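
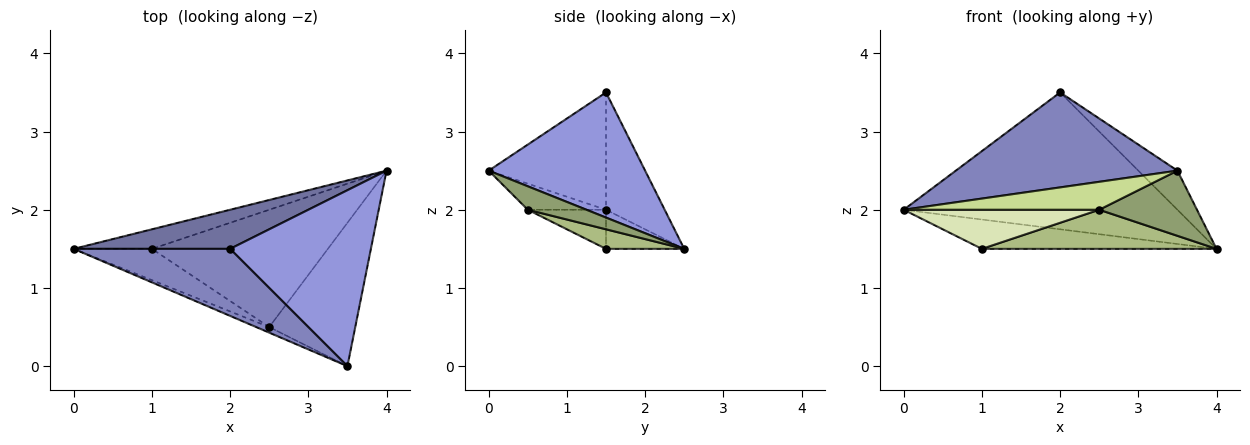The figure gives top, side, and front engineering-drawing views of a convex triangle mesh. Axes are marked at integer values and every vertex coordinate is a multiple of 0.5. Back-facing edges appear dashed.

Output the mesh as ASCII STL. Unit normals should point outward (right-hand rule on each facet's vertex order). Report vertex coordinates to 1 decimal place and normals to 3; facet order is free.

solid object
 facet normal -0.202 0.942 0.269
  outer loop
   vertex 2.0 1.5 3.5
   vertex 4.0 2.5 1.5
   vertex 0.0 1.5 2.0
  endloop
 endfacet
 facet normal -0.397 -0.750 0.529
  outer loop
   vertex 2.0 1.5 3.5
   vertex 0.0 1.5 2.0
   vertex 3.5 0.0 2.5
  endloop
 endfacet
 facet normal 0.655 0.164 0.737
  outer loop
   vertex 2.0 1.5 3.5
   vertex 3.5 0.0 2.5
   vertex 4.0 2.5 1.5
  endloop
 endfacet
 facet normal -0.267 0.802 -0.535
  outer loop
   vertex 1.0 1.5 1.5
   vertex 0.0 1.5 2.0
   vertex 4.0 2.5 1.5
  endloop
 endfacet
 facet normal 0.241 -0.402 -0.884
  outer loop
   vertex 2.5 0.5 2.0
   vertex 4.0 2.5 1.5
   vertex 3.5 0.0 2.5
  endloop
 endfacet
 facet normal 0.105 -0.314 -0.943
  outer loop
   vertex 2.5 0.5 2.0
   vertex 1.0 1.5 1.5
   vertex 4.0 2.5 1.5
  endloop
 endfacet
 facet normal -0.365 -0.913 -0.183
  outer loop
   vertex 2.5 0.5 2.0
   vertex 3.5 0.0 2.5
   vertex 0.0 1.5 2.0
  endloop
 endfacet
 facet normal -0.298 -0.745 -0.596
  outer loop
   vertex 2.5 0.5 2.0
   vertex 0.0 1.5 2.0
   vertex 1.0 1.5 1.5
  endloop
 endfacet
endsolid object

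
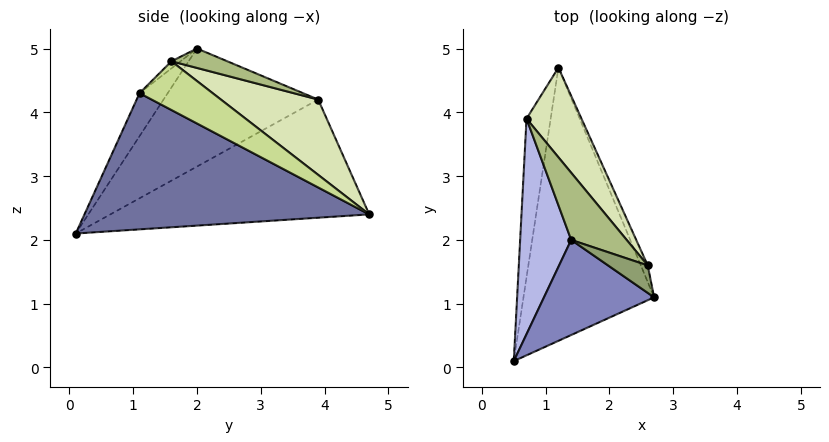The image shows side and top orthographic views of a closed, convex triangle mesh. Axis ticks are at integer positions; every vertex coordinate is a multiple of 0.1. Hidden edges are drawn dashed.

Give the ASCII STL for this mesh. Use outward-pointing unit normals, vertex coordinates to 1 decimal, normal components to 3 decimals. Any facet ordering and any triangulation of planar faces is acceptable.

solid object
 facet normal 0.720 -0.065 -0.691
  outer loop
   vertex 1.2 4.7 2.4
   vertex 2.7 1.1 4.3
   vertex 0.5 0.1 2.1
  endloop
 endfacet
 facet normal -0.227 -0.781 0.582
  outer loop
   vertex 1.4 2.0 5.0
   vertex 0.5 0.1 2.1
   vertex 2.7 1.1 4.3
  endloop
 endfacet
 facet normal -0.967 0.160 -0.198
  outer loop
   vertex 0.7 3.9 4.2
   vertex 1.2 4.7 2.4
   vertex 0.5 0.1 2.1
  endloop
 endfacet
 facet normal -0.905 -0.169 0.391
  outer loop
   vertex 0.7 3.9 4.2
   vertex 0.5 0.1 2.1
   vertex 1.4 2.0 5.0
  endloop
 endfacet
 facet normal -0.123 -0.714 0.689
  outer loop
   vertex 2.6 1.6 4.8
   vertex 1.4 2.0 5.0
   vertex 2.7 1.1 4.3
  endloop
 endfacet
 facet normal 0.293 0.461 0.838
  outer loop
   vertex 2.6 1.6 4.8
   vertex 0.7 3.9 4.2
   vertex 1.4 2.0 5.0
  endloop
 endfacet
 facet normal 0.938 0.321 -0.133
  outer loop
   vertex 2.6 1.6 4.8
   vertex 2.7 1.1 4.3
   vertex 1.2 4.7 2.4
  endloop
 endfacet
 facet normal 0.624 0.635 0.455
  outer loop
   vertex 2.6 1.6 4.8
   vertex 1.2 4.7 2.4
   vertex 0.7 3.9 4.2
  endloop
 endfacet
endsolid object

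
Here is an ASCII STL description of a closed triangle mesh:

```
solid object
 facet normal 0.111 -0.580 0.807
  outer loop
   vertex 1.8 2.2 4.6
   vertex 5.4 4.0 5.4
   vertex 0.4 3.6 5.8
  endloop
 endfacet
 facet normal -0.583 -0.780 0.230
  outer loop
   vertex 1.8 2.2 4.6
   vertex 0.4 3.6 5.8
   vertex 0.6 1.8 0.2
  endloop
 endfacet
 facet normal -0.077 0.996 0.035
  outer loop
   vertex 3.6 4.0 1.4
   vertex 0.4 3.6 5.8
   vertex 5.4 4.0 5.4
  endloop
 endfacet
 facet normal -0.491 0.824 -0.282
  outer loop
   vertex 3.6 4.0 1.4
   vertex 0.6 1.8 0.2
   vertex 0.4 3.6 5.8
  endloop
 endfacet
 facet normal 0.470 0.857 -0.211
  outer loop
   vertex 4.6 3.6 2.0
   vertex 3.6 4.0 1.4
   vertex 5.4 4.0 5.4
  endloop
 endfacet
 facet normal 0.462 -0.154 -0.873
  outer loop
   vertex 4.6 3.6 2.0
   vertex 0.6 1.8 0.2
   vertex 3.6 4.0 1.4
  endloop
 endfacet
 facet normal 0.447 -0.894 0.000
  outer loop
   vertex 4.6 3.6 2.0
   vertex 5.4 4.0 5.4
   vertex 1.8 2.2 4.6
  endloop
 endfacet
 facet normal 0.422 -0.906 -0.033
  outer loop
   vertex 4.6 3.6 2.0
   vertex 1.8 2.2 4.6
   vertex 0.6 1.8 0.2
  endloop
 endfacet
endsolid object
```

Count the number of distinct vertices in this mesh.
6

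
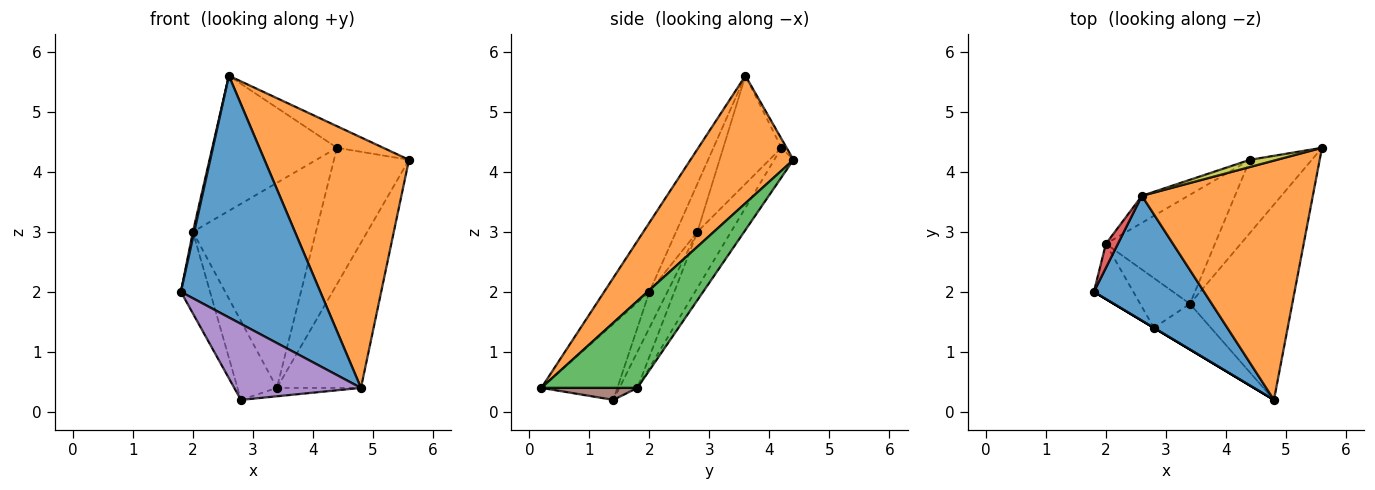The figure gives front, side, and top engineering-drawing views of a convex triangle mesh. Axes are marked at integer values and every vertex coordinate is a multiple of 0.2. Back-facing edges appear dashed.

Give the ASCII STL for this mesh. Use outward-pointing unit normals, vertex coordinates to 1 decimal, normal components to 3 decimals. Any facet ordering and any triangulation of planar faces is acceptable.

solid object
 facet normal -0.277 -0.854 0.441
  outer loop
   vertex 2.6 3.6 5.6
   vertex 1.8 2.0 2.0
   vertex 4.8 0.2 0.4
  endloop
 endfacet
 facet normal 0.458 -0.643 0.614
  outer loop
   vertex 2.6 3.6 5.6
   vertex 4.8 0.2 0.4
   vertex 5.6 4.4 4.2
  endloop
 endfacet
 facet normal 0.563 0.493 -0.663
  outer loop
   vertex 3.4 1.8 0.4
   vertex 5.6 4.4 4.2
   vertex 4.8 0.2 0.4
  endloop
 endfacet
 facet normal -0.968 -0.061 0.242
  outer loop
   vertex 2.0 2.8 3.0
   vertex 1.8 2.0 2.0
   vertex 2.6 3.6 5.6
  endloop
 endfacet
 facet normal -0.514 -0.857 0.000
  outer loop
   vertex 2.8 1.4 0.2
   vertex 4.8 0.2 0.4
   vertex 1.8 2.0 2.0
  endloop
 endfacet
 facet normal 0.203 0.177 -0.963
  outer loop
   vertex 2.8 1.4 0.2
   vertex 3.4 1.8 0.4
   vertex 4.8 0.2 0.4
  endloop
 endfacet
 facet normal -0.455 0.737 -0.499
  outer loop
   vertex 2.8 1.4 0.2
   vertex 1.8 2.0 2.0
   vertex 2.0 2.8 3.0
  endloop
 endfacet
 facet normal -0.360 0.789 -0.497
  outer loop
   vertex 2.8 1.4 0.2
   vertex 2.0 2.8 3.0
   vertex 3.4 1.8 0.4
  endloop
 endfacet
 facet normal -0.105 0.943 0.314
  outer loop
   vertex 4.4 4.2 4.4
   vertex 2.6 3.6 5.6
   vertex 5.6 4.4 4.2
  endloop
 endfacet
 facet normal -0.416 0.892 -0.178
  outer loop
   vertex 4.4 4.2 4.4
   vertex 2.0 2.8 3.0
   vertex 2.6 3.6 5.6
  endloop
 endfacet
 facet normal -0.220 0.860 -0.461
  outer loop
   vertex 4.4 4.2 4.4
   vertex 5.6 4.4 4.2
   vertex 3.4 1.8 0.4
  endloop
 endfacet
 facet normal -0.234 0.858 -0.456
  outer loop
   vertex 4.4 4.2 4.4
   vertex 3.4 1.8 0.4
   vertex 2.0 2.8 3.0
  endloop
 endfacet
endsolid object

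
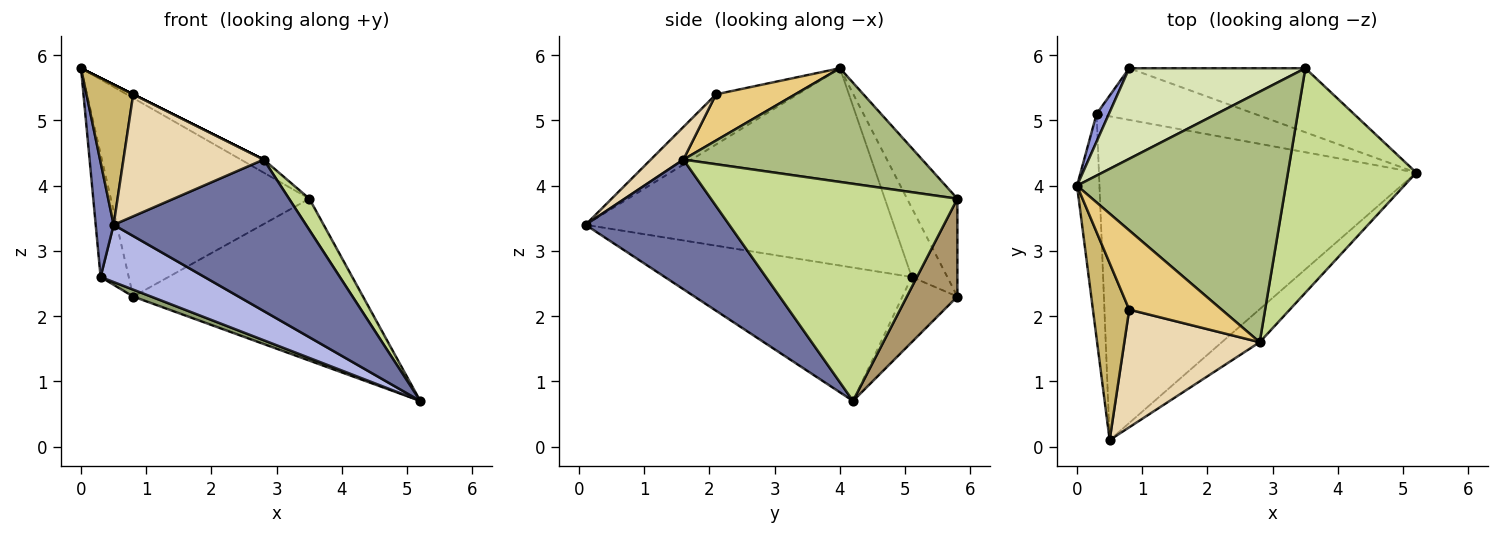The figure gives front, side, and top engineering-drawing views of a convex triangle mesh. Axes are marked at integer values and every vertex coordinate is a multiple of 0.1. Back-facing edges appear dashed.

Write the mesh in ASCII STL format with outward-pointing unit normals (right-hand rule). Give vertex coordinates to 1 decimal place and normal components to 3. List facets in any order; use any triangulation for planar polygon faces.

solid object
 facet normal 0.590 -0.789 -0.172
  outer loop
   vertex 2.8 1.6 4.4
   vertex 0.5 0.1 3.4
   vertex 5.2 4.2 0.7
  endloop
 endfacet
 facet normal -0.992 -0.058 -0.113
  outer loop
   vertex 0.3 5.1 2.6
   vertex 0.5 0.1 3.4
   vertex 0.0 4.0 5.8
  endloop
 endfacet
 facet normal -0.777 0.614 0.138
  outer loop
   vertex 0.3 5.1 2.6
   vertex 0.0 4.0 5.8
   vertex 0.8 5.8 2.3
  endloop
 endfacet
 facet normal -0.382 -0.161 -0.910
  outer loop
   vertex 0.3 5.1 2.6
   vertex 5.2 4.2 0.7
   vertex 0.5 0.1 3.4
  endloop
 endfacet
 facet normal -0.378 -0.123 -0.917
  outer loop
   vertex 0.3 5.1 2.6
   vertex 0.8 5.8 2.3
   vertex 5.2 4.2 0.7
  endloop
 endfacet
 facet normal 0.478 0.046 0.877
  outer loop
   vertex 3.5 5.8 3.8
   vertex 0.0 4.0 5.8
   vertex 2.8 1.6 4.4
  endloop
 endfacet
 facet normal 0.859 -0.071 0.507
  outer loop
   vertex 3.5 5.8 3.8
   vertex 2.8 1.6 4.4
   vertex 5.2 4.2 0.7
  endloop
 endfacet
 facet normal -0.225 0.886 0.405
  outer loop
   vertex 3.5 5.8 3.8
   vertex 0.8 5.8 2.3
   vertex 0.0 4.0 5.8
  endloop
 endfacet
 facet normal 0.200 0.911 -0.360
  outer loop
   vertex 3.5 5.8 3.8
   vertex 5.2 4.2 0.7
   vertex 0.8 5.8 2.3
  endloop
 endfacet
 facet normal -0.735 -0.421 0.532
  outer loop
   vertex 0.8 2.1 5.4
   vertex 0.0 4.0 5.8
   vertex 0.5 0.1 3.4
  endloop
 endfacet
 facet normal 0.447 0.000 0.894
  outer loop
   vertex 0.8 2.1 5.4
   vertex 2.8 1.6 4.4
   vertex 0.0 4.0 5.8
  endloop
 endfacet
 facet normal 0.165 -0.710 0.685
  outer loop
   vertex 0.8 2.1 5.4
   vertex 0.5 0.1 3.4
   vertex 2.8 1.6 4.4
  endloop
 endfacet
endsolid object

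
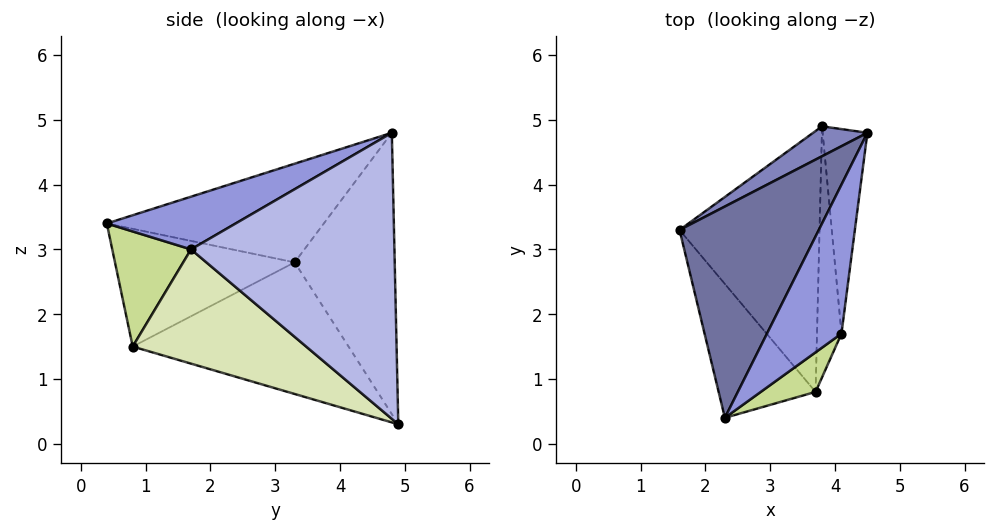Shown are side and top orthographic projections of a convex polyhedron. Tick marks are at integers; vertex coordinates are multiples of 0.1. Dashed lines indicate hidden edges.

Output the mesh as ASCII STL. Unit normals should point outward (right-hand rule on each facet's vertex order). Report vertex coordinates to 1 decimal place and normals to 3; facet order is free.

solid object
 facet normal -0.578 0.029 0.816
  outer loop
   vertex 2.3 0.4 3.4
   vertex 4.5 4.8 4.8
   vertex 1.6 3.3 2.8
  endloop
 endfacet
 facet normal -0.510 0.855 0.098
  outer loop
   vertex 3.8 4.9 0.3
   vertex 1.6 3.3 2.8
   vertex 4.5 4.8 4.8
  endloop
 endfacet
 facet normal 0.506 -0.481 0.716
  outer loop
   vertex 4.1 1.7 3.0
   vertex 4.5 4.8 4.8
   vertex 2.3 0.4 3.4
  endloop
 endfacet
 facet normal 0.987 -0.038 -0.154
  outer loop
   vertex 4.1 1.7 3.0
   vertex 3.8 4.9 0.3
   vertex 4.5 4.8 4.8
  endloop
 endfacet
 facet normal -0.736 -0.303 -0.606
  outer loop
   vertex 3.7 0.8 1.5
   vertex 2.3 0.4 3.4
   vertex 1.6 3.3 2.8
  endloop
 endfacet
 facet normal -0.672 -0.193 -0.715
  outer loop
   vertex 3.7 0.8 1.5
   vertex 1.6 3.3 2.8
   vertex 3.8 4.9 0.3
  endloop
 endfacet
 facet normal 0.602 -0.745 0.287
  outer loop
   vertex 3.7 0.8 1.5
   vertex 4.1 1.7 3.0
   vertex 2.3 0.4 3.4
  endloop
 endfacet
 facet normal 0.974 -0.085 -0.209
  outer loop
   vertex 3.7 0.8 1.5
   vertex 3.8 4.9 0.3
   vertex 4.1 1.7 3.0
  endloop
 endfacet
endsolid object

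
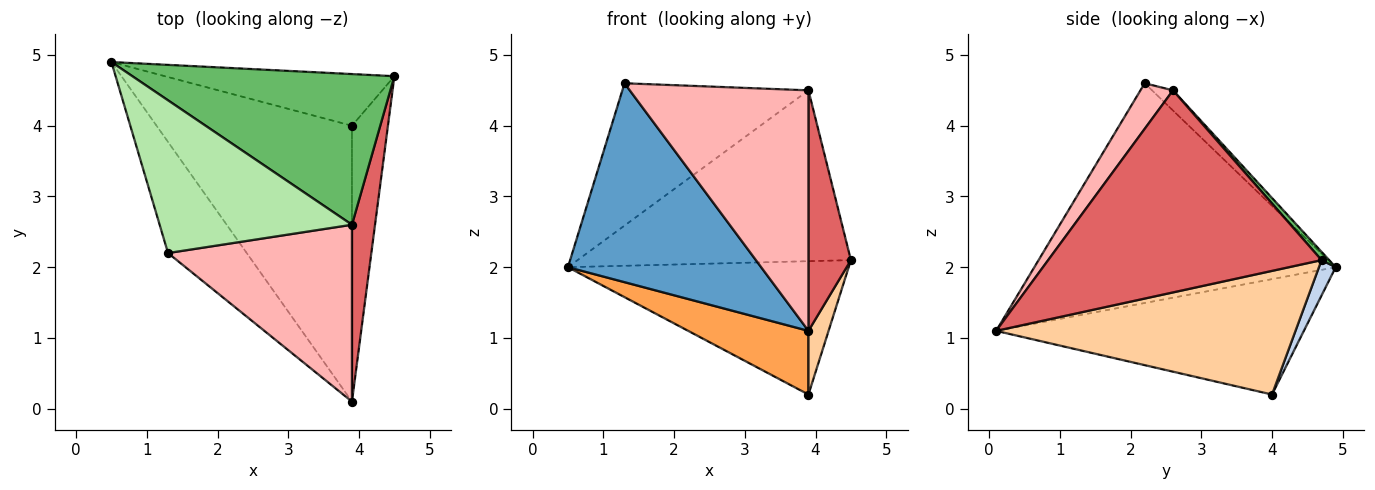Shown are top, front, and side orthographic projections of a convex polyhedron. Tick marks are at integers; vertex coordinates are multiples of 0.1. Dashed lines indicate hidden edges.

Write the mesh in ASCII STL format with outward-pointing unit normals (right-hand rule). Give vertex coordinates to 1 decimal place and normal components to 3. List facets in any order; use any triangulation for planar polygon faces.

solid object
 facet normal -0.806 -0.517 -0.289
  outer loop
   vertex 1.3 2.2 4.6
   vertex 0.5 4.9 2.0
   vertex 3.9 0.1 1.1
  endloop
 endfacet
 facet normal 0.056 0.931 -0.361
  outer loop
   vertex 3.9 4.0 0.2
   vertex 0.5 4.9 2.0
   vertex 4.5 4.7 2.1
  endloop
 endfacet
 facet normal -0.499 -0.195 -0.845
  outer loop
   vertex 3.9 4.0 0.2
   vertex 3.9 0.1 1.1
   vertex 0.5 4.9 2.0
  endloop
 endfacet
 facet normal 0.958 -0.064 -0.279
  outer loop
   vertex 3.9 4.0 0.2
   vertex 4.5 4.7 2.1
   vertex 3.9 0.1 1.1
  endloop
 endfacet
 facet normal 0.021 0.750 0.661
  outer loop
   vertex 3.9 2.6 4.5
   vertex 4.5 4.7 2.1
   vertex 0.5 4.9 2.0
  endloop
 endfacet
 facet normal -0.077 0.680 0.729
  outer loop
   vertex 3.9 2.6 4.5
   vertex 0.5 4.9 2.0
   vertex 1.3 2.2 4.6
  endloop
 endfacet
 facet normal 0.982 -0.152 0.112
  outer loop
   vertex 3.9 2.6 4.5
   vertex 3.9 0.1 1.1
   vertex 4.5 4.7 2.1
  endloop
 endfacet
 facet normal 0.145 -0.797 0.586
  outer loop
   vertex 3.9 2.6 4.5
   vertex 1.3 2.2 4.6
   vertex 3.9 0.1 1.1
  endloop
 endfacet
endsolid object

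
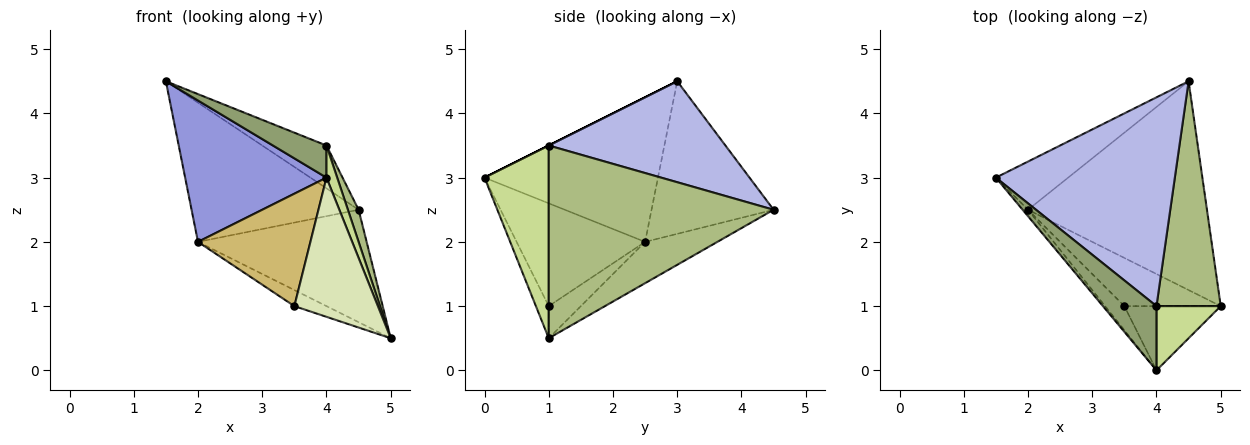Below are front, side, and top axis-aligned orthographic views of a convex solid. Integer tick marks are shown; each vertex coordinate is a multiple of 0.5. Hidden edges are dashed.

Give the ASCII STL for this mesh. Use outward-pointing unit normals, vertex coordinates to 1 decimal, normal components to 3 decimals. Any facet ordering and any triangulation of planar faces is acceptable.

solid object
 facet normal -0.568 0.778 -0.269
  outer loop
   vertex 2.0 2.5 2.0
   vertex 1.5 3.0 4.5
   vertex 4.5 4.5 2.5
  endloop
 endfacet
 facet normal -0.199 0.465 -0.863
  outer loop
   vertex 2.0 2.5 2.0
   vertex 4.5 4.5 2.5
   vertex 5.0 1.0 0.5
  endloop
 endfacet
 facet normal -0.775 -0.631 -0.029
  outer loop
   vertex 2.0 2.5 2.0
   vertex 4.0 0.0 3.0
   vertex 1.5 3.0 4.5
  endloop
 endfacet
 facet normal 0.484 0.176 0.857
  outer loop
   vertex 4.0 1.0 3.5
   vertex 4.5 4.5 2.5
   vertex 1.5 3.0 4.5
  endloop
 endfacet
 facet normal 0.000 -0.447 0.894
  outer loop
   vertex 4.0 1.0 3.5
   vertex 1.5 3.0 4.5
   vertex 4.0 0.0 3.0
  endloop
 endfacet
 facet normal 0.948 -0.045 0.316
  outer loop
   vertex 4.0 1.0 3.5
   vertex 5.0 1.0 0.5
   vertex 4.5 4.5 2.5
  endloop
 endfacet
 facet normal 0.937 -0.156 0.312
  outer loop
   vertex 4.0 1.0 3.5
   vertex 4.0 0.0 3.0
   vertex 5.0 1.0 0.5
  endloop
 endfacet
 facet normal -0.138 -0.899 -0.415
  outer loop
   vertex 3.5 1.0 1.0
   vertex 5.0 1.0 0.5
   vertex 4.0 0.0 3.0
  endloop
 endfacet
 facet normal -0.302 0.302 -0.905
  outer loop
   vertex 3.5 1.0 1.0
   vertex 2.0 2.5 2.0
   vertex 5.0 1.0 0.5
  endloop
 endfacet
 facet normal -0.745 -0.652 -0.140
  outer loop
   vertex 3.5 1.0 1.0
   vertex 4.0 0.0 3.0
   vertex 2.0 2.5 2.0
  endloop
 endfacet
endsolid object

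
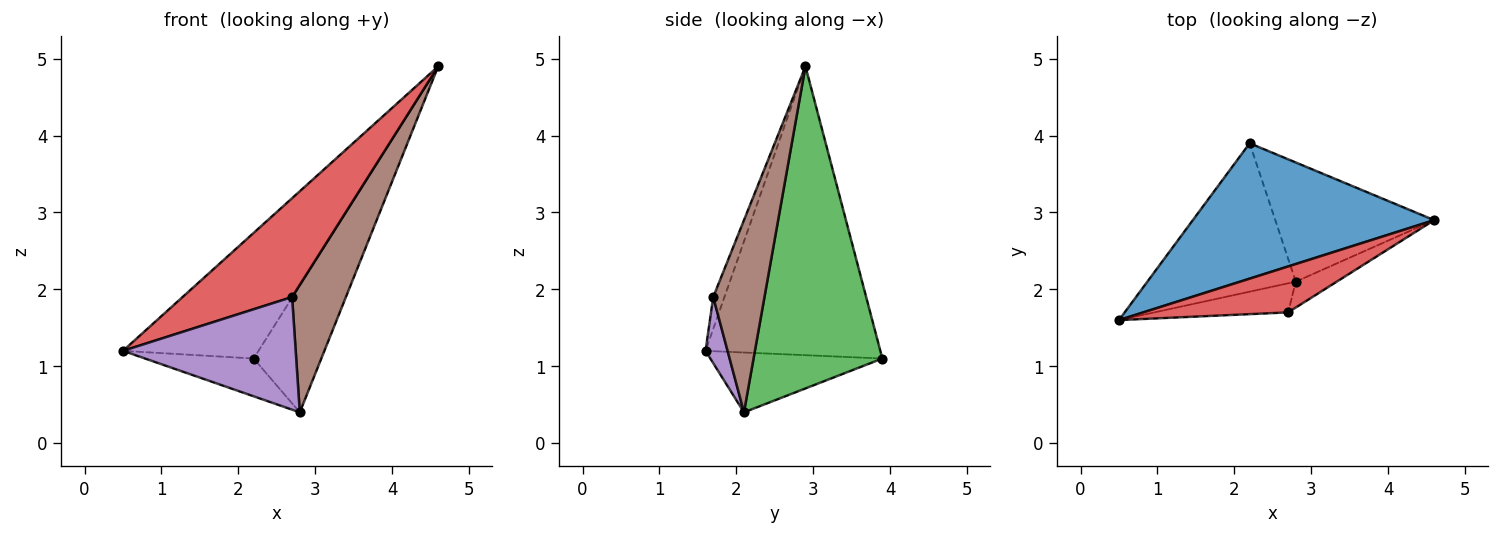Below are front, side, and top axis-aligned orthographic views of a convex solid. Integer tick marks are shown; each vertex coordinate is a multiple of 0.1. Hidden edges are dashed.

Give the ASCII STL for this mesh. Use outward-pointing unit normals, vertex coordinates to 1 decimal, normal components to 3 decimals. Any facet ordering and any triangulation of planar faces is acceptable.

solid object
 facet normal -0.659 0.511 0.551
  outer loop
   vertex 2.2 3.9 1.1
   vertex 0.5 1.6 1.2
   vertex 4.6 2.9 4.9
  endloop
 endfacet
 facet normal -0.364 0.230 -0.903
  outer loop
   vertex 2.8 2.1 0.4
   vertex 0.5 1.6 1.2
   vertex 2.2 3.9 1.1
  endloop
 endfacet
 facet normal 0.811 0.426 -0.400
  outer loop
   vertex 2.8 2.1 0.4
   vertex 2.2 3.9 1.1
   vertex 4.6 2.9 4.9
  endloop
 endfacet
 facet normal -0.093 -0.903 0.420
  outer loop
   vertex 2.7 1.7 1.9
   vertex 4.6 2.9 4.9
   vertex 0.5 1.6 1.2
  endloop
 endfacet
 facet normal 0.123 -0.961 -0.248
  outer loop
   vertex 2.7 1.7 1.9
   vertex 0.5 1.6 1.2
   vertex 2.8 2.1 0.4
  endloop
 endfacet
 facet normal 0.682 -0.716 -0.146
  outer loop
   vertex 2.7 1.7 1.9
   vertex 2.8 2.1 0.4
   vertex 4.6 2.9 4.9
  endloop
 endfacet
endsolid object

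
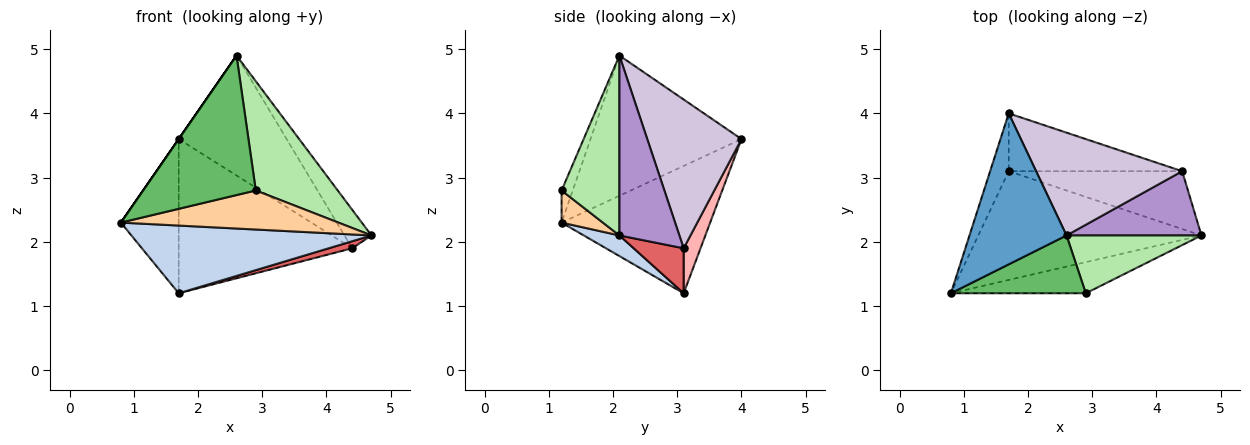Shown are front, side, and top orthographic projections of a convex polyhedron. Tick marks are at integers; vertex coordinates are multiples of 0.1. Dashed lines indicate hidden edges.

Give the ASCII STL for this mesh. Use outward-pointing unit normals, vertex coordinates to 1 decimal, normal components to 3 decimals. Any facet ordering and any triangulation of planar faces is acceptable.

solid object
 facet normal -0.822 0.000 0.569
  outer loop
   vertex 2.6 2.1 4.9
   vertex 1.7 4.0 3.6
   vertex 0.8 1.2 2.3
  endloop
 endfacet
 facet normal 0.078 -0.527 -0.846
  outer loop
   vertex 1.7 3.1 1.2
   vertex 4.7 2.1 2.1
   vertex 0.8 1.2 2.3
  endloop
 endfacet
 facet normal -0.923 0.359 -0.135
  outer loop
   vertex 1.7 3.1 1.2
   vertex 0.8 1.2 2.3
   vertex 1.7 4.0 3.6
  endloop
 endfacet
 facet normal 0.147 -0.773 -0.617
  outer loop
   vertex 2.9 1.2 2.8
   vertex 0.8 1.2 2.3
   vertex 4.7 2.1 2.1
  endloop
 endfacet
 facet normal -0.091 -0.920 0.381
  outer loop
   vertex 2.9 1.2 2.8
   vertex 2.6 2.1 4.9
   vertex 0.8 1.2 2.3
  endloop
 endfacet
 facet normal 0.529 -0.750 0.397
  outer loop
   vertex 2.9 1.2 2.8
   vertex 4.7 2.1 2.1
   vertex 2.6 2.1 4.9
  endloop
 endfacet
 facet normal 0.249 -0.117 -0.961
  outer loop
   vertex 4.4 3.1 1.9
   vertex 4.7 2.1 2.1
   vertex 1.7 3.1 1.2
  endloop
 endfacet
 facet normal 0.091 0.932 -0.350
  outer loop
   vertex 4.4 3.1 1.9
   vertex 1.7 3.1 1.2
   vertex 1.7 4.0 3.6
  endloop
 endfacet
 facet normal 0.753 0.339 0.565
  outer loop
   vertex 4.4 3.1 1.9
   vertex 2.6 2.1 4.9
   vertex 4.7 2.1 2.1
  endloop
 endfacet
 facet normal 0.552 0.633 0.542
  outer loop
   vertex 4.4 3.1 1.9
   vertex 1.7 4.0 3.6
   vertex 2.6 2.1 4.9
  endloop
 endfacet
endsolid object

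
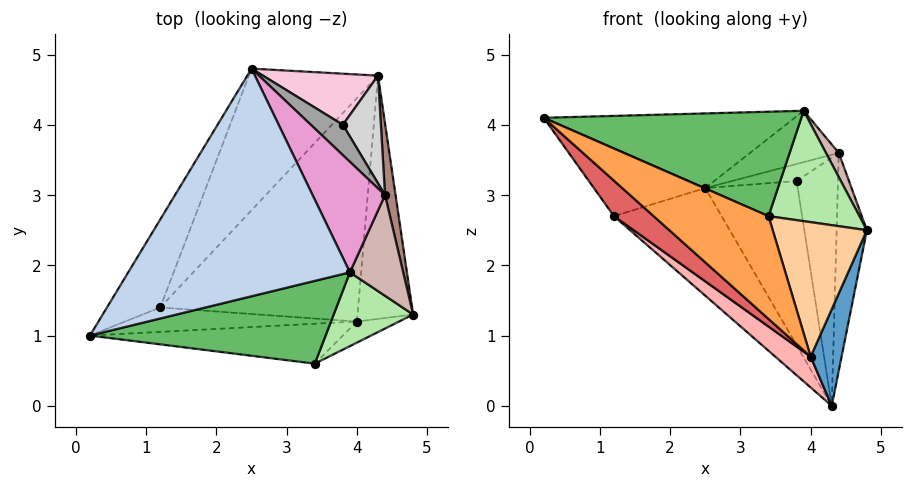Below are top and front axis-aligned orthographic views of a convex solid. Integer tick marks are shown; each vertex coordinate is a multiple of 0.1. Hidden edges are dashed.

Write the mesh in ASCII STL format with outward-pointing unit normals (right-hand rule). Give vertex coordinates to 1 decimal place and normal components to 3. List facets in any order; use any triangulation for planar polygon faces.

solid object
 facet normal 0.906 -0.156 -0.394
  outer loop
   vertex 4.0 1.2 0.7
   vertex 4.3 4.7 0.0
   vertex 4.8 1.3 2.5
  endloop
 endfacet
 facet normal -0.101 0.310 0.945
  outer loop
   vertex 3.9 1.9 4.2
   vertex 2.5 4.8 3.1
   vertex 0.2 1.0 4.1
  endloop
 endfacet
 facet normal -0.265 -0.899 -0.349
  outer loop
   vertex 3.4 0.6 2.7
   vertex 0.2 1.0 4.1
   vertex 4.0 1.2 0.7
  endloop
 endfacet
 facet normal 0.427 -0.893 -0.140
  outer loop
   vertex 3.4 0.6 2.7
   vertex 4.0 1.2 0.7
   vertex 4.8 1.3 2.5
  endloop
 endfacet
 facet normal 0.171 -0.772 0.612
  outer loop
   vertex 3.4 0.6 2.7
   vertex 3.9 1.9 4.2
   vertex 0.2 1.0 4.1
  endloop
 endfacet
 facet normal 0.444 -0.745 0.498
  outer loop
   vertex 3.4 0.6 2.7
   vertex 4.8 1.3 2.5
   vertex 3.9 1.9 4.2
  endloop
 endfacet
 facet normal -0.421 -0.748 -0.514
  outer loop
   vertex 1.2 1.4 2.7
   vertex 4.0 1.2 0.7
   vertex 0.2 1.0 4.1
  endloop
 endfacet
 facet normal -0.583 -0.111 -0.805
  outer loop
   vertex 1.2 1.4 2.7
   vertex 4.3 4.7 0.0
   vertex 4.0 1.2 0.7
  endloop
 endfacet
 facet normal -0.804 0.363 -0.471
  outer loop
   vertex 1.2 1.4 2.7
   vertex 0.2 1.0 4.1
   vertex 2.5 4.8 3.1
  endloop
 endfacet
 facet normal -0.801 0.362 -0.477
  outer loop
   vertex 1.2 1.4 2.7
   vertex 2.5 4.8 3.1
   vertex 4.3 4.7 0.0
  endloop
 endfacet
 facet normal 0.980 0.190 0.063
  outer loop
   vertex 4.4 3.0 3.6
   vertex 4.8 1.3 2.5
   vertex 4.3 4.7 0.0
  endloop
 endfacet
 facet normal 0.859 -0.119 0.497
  outer loop
   vertex 4.4 3.0 3.6
   vertex 3.9 1.9 4.2
   vertex 4.8 1.3 2.5
  endloop
 endfacet
 facet normal 0.159 0.416 0.895
  outer loop
   vertex 4.4 3.0 3.6
   vertex 2.5 4.8 3.1
   vertex 3.9 1.9 4.2
  endloop
 endfacet
 facet normal 0.492 0.831 0.259
  outer loop
   vertex 3.8 4.0 3.2
   vertex 4.3 4.7 0.0
   vertex 2.5 4.8 3.1
  endloop
 endfacet
 facet normal 0.228 0.476 0.849
  outer loop
   vertex 3.8 4.0 3.2
   vertex 2.5 4.8 3.1
   vertex 4.4 3.0 3.6
  endloop
 endfacet
 facet normal 0.784 0.569 0.247
  outer loop
   vertex 3.8 4.0 3.2
   vertex 4.4 3.0 3.6
   vertex 4.3 4.7 0.0
  endloop
 endfacet
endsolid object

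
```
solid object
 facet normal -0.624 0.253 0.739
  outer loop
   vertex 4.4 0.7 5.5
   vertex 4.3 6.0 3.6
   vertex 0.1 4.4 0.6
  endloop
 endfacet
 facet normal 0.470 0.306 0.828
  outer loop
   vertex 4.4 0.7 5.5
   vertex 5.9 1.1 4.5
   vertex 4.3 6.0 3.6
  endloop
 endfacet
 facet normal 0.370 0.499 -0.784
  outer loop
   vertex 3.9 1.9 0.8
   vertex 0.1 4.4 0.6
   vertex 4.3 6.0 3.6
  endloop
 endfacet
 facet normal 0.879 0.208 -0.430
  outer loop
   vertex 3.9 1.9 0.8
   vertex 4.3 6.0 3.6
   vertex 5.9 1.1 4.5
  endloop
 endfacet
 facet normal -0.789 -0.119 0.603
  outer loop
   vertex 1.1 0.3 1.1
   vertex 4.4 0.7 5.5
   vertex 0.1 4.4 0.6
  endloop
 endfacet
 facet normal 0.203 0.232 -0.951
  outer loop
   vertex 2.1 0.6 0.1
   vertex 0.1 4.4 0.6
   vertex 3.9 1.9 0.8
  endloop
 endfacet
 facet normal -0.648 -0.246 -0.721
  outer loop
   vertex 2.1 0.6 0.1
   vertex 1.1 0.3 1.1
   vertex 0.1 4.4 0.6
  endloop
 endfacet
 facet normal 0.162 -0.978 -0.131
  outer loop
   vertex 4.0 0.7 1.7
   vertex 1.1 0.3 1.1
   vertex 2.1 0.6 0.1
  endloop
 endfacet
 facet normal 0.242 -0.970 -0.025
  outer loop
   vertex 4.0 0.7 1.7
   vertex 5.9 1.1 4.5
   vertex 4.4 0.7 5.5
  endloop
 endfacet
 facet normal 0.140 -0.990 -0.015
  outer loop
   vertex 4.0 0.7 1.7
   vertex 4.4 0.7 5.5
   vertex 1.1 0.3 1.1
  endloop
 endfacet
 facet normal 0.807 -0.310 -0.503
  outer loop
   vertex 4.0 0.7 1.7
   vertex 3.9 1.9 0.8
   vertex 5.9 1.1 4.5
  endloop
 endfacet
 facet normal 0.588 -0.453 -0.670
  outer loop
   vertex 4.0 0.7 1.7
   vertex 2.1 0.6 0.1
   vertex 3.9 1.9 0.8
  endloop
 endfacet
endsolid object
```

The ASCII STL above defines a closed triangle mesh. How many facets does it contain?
12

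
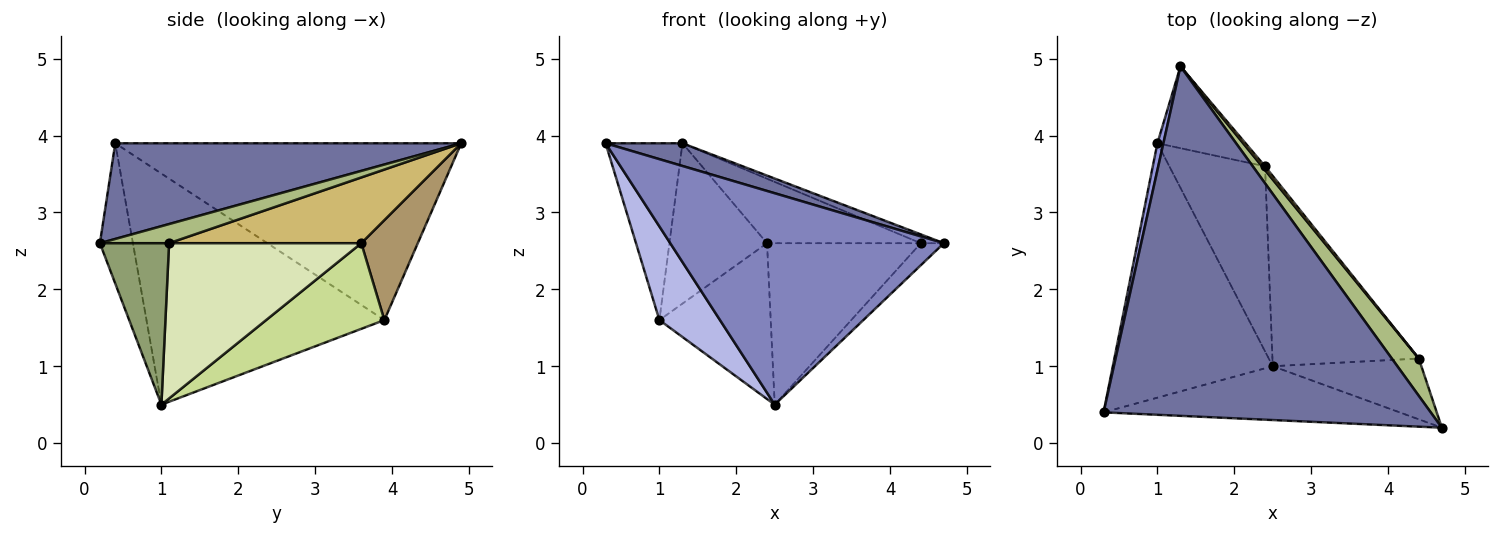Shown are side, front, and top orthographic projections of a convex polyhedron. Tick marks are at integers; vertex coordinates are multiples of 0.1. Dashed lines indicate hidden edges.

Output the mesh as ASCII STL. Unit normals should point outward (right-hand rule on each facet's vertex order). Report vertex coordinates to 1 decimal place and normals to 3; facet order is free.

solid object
 facet normal 0.280 -0.062 0.958
  outer loop
   vertex 1.3 4.9 3.9
   vertex 0.3 0.4 3.9
   vertex 4.7 0.2 2.6
  endloop
 endfacet
 facet normal -0.116 -0.963 -0.245
  outer loop
   vertex 2.5 1.0 0.5
   vertex 4.7 0.2 2.6
   vertex 0.3 0.4 3.9
  endloop
 endfacet
 facet normal -0.976 0.217 0.033
  outer loop
   vertex 1.0 3.9 1.6
   vertex 0.3 0.4 3.9
   vertex 1.3 4.9 3.9
  endloop
 endfacet
 facet normal -0.805 -0.205 -0.557
  outer loop
   vertex 1.0 3.9 1.6
   vertex 2.5 1.0 0.5
   vertex 0.3 0.4 3.9
  endloop
 endfacet
 facet normal 0.715 0.238 -0.658
  outer loop
   vertex 4.4 1.1 2.6
   vertex 4.7 0.2 2.6
   vertex 2.5 1.0 0.5
  endloop
 endfacet
 facet normal 0.568 0.189 0.801
  outer loop
   vertex 4.4 1.1 2.6
   vertex 1.3 4.9 3.9
   vertex 4.7 0.2 2.6
  endloop
 endfacet
 facet normal 0.565 0.532 -0.631
  outer loop
   vertex 2.4 3.6 2.6
   vertex 2.5 1.0 0.5
   vertex 1.0 3.9 1.6
  endloop
 endfacet
 facet normal 0.629 0.503 -0.593
  outer loop
   vertex 2.4 3.6 2.6
   vertex 4.4 1.1 2.6
   vertex 2.5 1.0 0.5
  endloop
 endfacet
 facet normal 0.458 0.792 -0.404
  outer loop
   vertex 2.4 3.6 2.6
   vertex 1.0 3.9 1.6
   vertex 1.3 4.9 3.9
  endloop
 endfacet
 facet normal 0.780 0.624 0.036
  outer loop
   vertex 2.4 3.6 2.6
   vertex 1.3 4.9 3.9
   vertex 4.4 1.1 2.6
  endloop
 endfacet
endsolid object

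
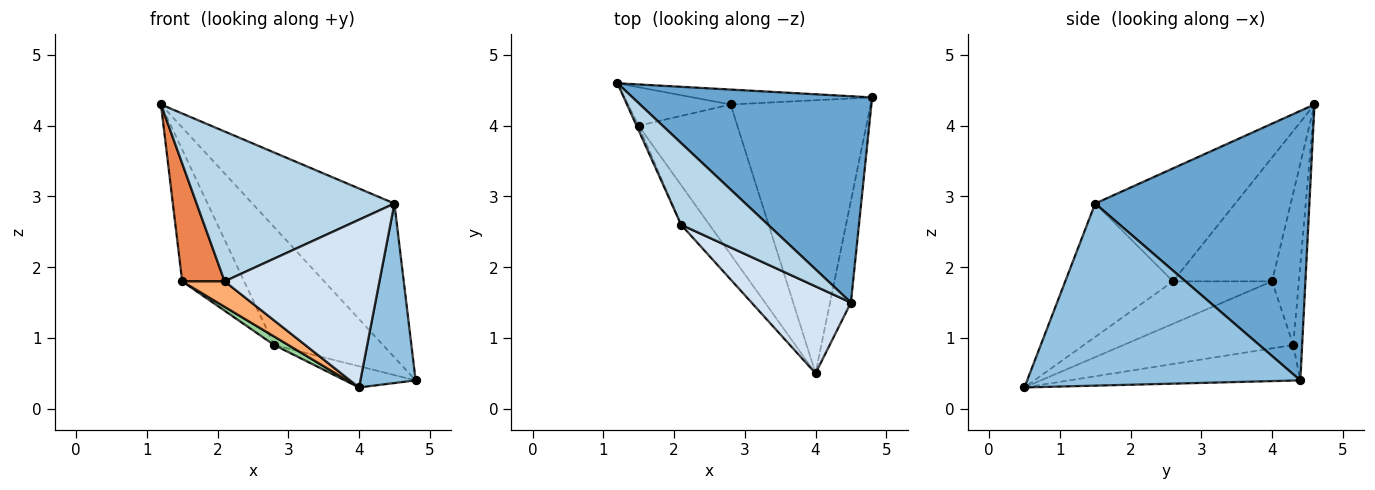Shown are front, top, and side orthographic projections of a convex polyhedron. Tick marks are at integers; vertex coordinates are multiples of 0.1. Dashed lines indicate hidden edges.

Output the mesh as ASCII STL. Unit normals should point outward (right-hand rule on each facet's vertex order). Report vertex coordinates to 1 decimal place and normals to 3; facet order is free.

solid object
 facet normal 0.670 0.444 0.595
  outer loop
   vertex 4.5 1.5 2.9
   vertex 4.8 4.4 0.4
   vertex 1.2 4.6 4.3
  endloop
 endfacet
 facet normal 0.974 -0.197 -0.112
  outer loop
   vertex 4.5 1.5 2.9
   vertex 4.0 0.5 0.3
   vertex 4.8 4.4 0.4
  endloop
 endfacet
 facet normal -0.528 -0.746 0.406
  outer loop
   vertex 4.5 1.5 2.9
   vertex 1.2 4.6 4.3
   vertex 2.1 2.6 1.8
  endloop
 endfacet
 facet normal -0.526 -0.755 0.392
  outer loop
   vertex 4.5 1.5 2.9
   vertex 2.1 2.6 1.8
   vertex 4.0 0.5 0.3
  endloop
 endfacet
 facet normal -0.919 -0.394 -0.016
  outer loop
   vertex 1.5 4.0 1.8
   vertex 2.1 2.6 1.8
   vertex 1.2 4.6 4.3
  endloop
 endfacet
 facet normal -0.784 -0.336 -0.522
  outer loop
   vertex 1.5 4.0 1.8
   vertex 4.0 0.5 0.3
   vertex 2.1 2.6 1.8
  endloop
 endfacet
 facet normal -0.081 0.989 -0.125
  outer loop
   vertex 2.8 4.3 0.9
   vertex 1.2 4.6 4.3
   vertex 4.8 4.4 0.4
  endloop
 endfacet
 facet normal -0.384 0.886 -0.259
  outer loop
   vertex 2.8 4.3 0.9
   vertex 1.5 4.0 1.8
   vertex 1.2 4.6 4.3
  endloop
 endfacet
 facet normal -0.245 0.075 -0.967
  outer loop
   vertex 2.8 4.3 0.9
   vertex 4.8 4.4 0.4
   vertex 4.0 0.5 0.3
  endloop
 endfacet
 facet normal -0.561 -0.047 -0.826
  outer loop
   vertex 2.8 4.3 0.9
   vertex 4.0 0.5 0.3
   vertex 1.5 4.0 1.8
  endloop
 endfacet
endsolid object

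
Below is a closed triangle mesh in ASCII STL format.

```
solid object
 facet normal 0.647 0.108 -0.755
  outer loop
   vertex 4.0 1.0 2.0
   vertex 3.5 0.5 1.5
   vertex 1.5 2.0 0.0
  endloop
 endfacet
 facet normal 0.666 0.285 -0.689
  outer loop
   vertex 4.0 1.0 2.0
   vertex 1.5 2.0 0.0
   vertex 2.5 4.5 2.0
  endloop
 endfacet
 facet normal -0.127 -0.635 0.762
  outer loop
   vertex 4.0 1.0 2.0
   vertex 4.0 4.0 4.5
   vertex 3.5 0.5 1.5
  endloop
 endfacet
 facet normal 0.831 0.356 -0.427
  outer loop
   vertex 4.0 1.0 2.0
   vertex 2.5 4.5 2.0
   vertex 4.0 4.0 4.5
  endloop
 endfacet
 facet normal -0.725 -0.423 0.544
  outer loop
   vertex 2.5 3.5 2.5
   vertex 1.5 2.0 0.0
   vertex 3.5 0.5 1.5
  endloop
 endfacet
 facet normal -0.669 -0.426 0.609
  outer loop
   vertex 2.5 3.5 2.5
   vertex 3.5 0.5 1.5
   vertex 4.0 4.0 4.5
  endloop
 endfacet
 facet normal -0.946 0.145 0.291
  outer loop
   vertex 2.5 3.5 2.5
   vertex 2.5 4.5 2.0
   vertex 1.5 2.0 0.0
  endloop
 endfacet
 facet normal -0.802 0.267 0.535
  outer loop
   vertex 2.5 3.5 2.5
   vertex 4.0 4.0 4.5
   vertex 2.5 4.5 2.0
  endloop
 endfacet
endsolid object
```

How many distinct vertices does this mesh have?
6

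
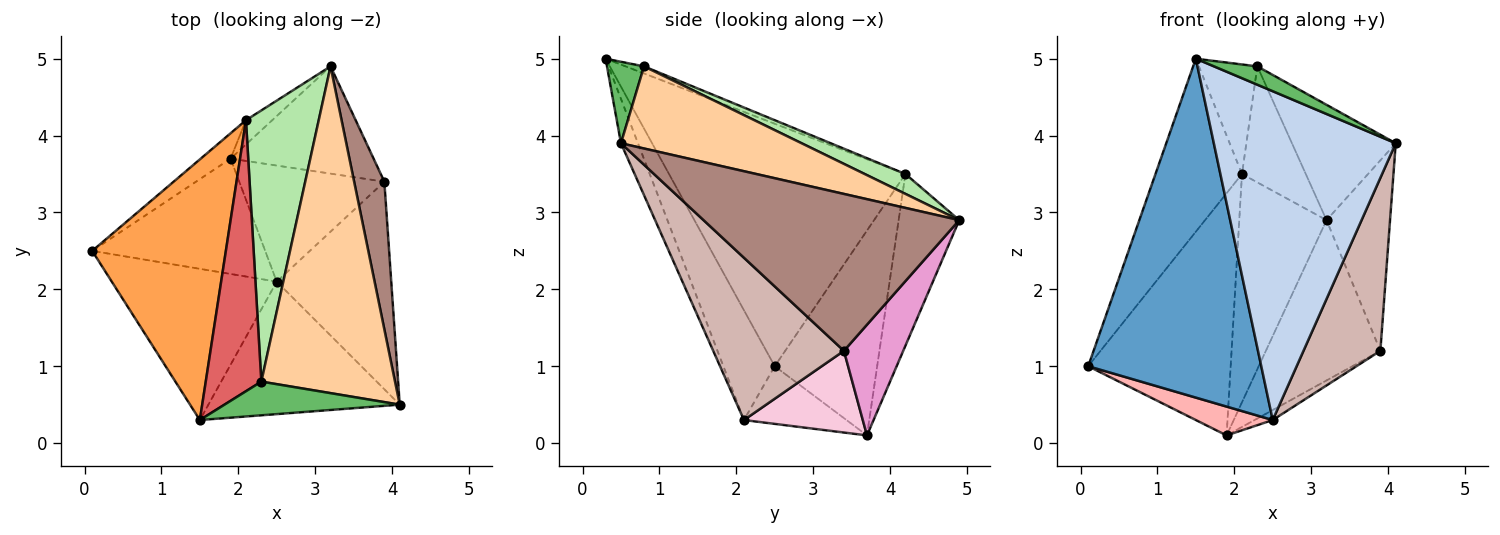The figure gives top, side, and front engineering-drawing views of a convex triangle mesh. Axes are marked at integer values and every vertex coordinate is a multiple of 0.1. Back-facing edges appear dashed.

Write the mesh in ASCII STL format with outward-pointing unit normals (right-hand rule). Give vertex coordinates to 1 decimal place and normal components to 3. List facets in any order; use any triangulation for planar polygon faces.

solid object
 facet normal -0.262 -0.881 -0.393
  outer loop
   vertex 2.5 2.1 0.3
   vertex 1.5 0.3 5.0
   vertex 0.1 2.5 1.0
  endloop
 endfacet
 facet normal -0.086 -0.924 -0.372
  outer loop
   vertex 2.5 2.1 0.3
   vertex 4.1 0.5 3.9
   vertex 1.5 0.3 5.0
  endloop
 endfacet
 facet normal -0.834 0.305 0.460
  outer loop
   vertex 2.1 4.2 3.5
   vertex 0.1 2.5 1.0
   vertex 1.5 0.3 5.0
  endloop
 endfacet
 facet normal 0.501 0.288 0.816
  outer loop
   vertex 2.3 0.8 4.9
   vertex 4.1 0.5 3.9
   vertex 3.2 4.9 2.9
  endloop
 endfacet
 facet normal 0.378 -0.442 0.813
  outer loop
   vertex 2.3 0.8 4.9
   vertex 1.5 0.3 5.0
   vertex 4.1 0.5 3.9
  endloop
 endfacet
 facet normal 0.244 0.381 0.892
  outer loop
   vertex 2.3 0.8 4.9
   vertex 3.2 4.9 2.9
   vertex 2.1 4.2 3.5
  endloop
 endfacet
 facet normal -0.118 0.372 0.921
  outer loop
   vertex 2.3 0.8 4.9
   vertex 2.1 4.2 3.5
   vertex 1.5 0.3 5.0
  endloop
 endfacet
 facet normal -0.308 -0.231 -0.923
  outer loop
   vertex 1.9 3.7 0.1
   vertex 2.5 2.1 0.3
   vertex 0.1 2.5 1.0
  endloop
 endfacet
 facet normal -0.582 0.809 -0.085
  outer loop
   vertex 1.9 3.7 0.1
   vertex 0.1 2.5 1.0
   vertex 2.1 4.2 3.5
  endloop
 endfacet
 facet normal -0.568 0.818 -0.087
  outer loop
   vertex 1.9 3.7 0.1
   vertex 2.1 4.2 3.5
   vertex 3.2 4.9 2.9
  endloop
 endfacet
 facet normal 0.954 0.237 0.184
  outer loop
   vertex 3.9 3.4 1.2
   vertex 3.2 4.9 2.9
   vertex 4.1 0.5 3.9
  endloop
 endfacet
 facet normal 0.736 -0.433 -0.520
  outer loop
   vertex 3.9 3.4 1.2
   vertex 4.1 0.5 3.9
   vertex 2.5 2.1 0.3
  endloop
 endfacet
 facet normal 0.395 0.763 -0.511
  outer loop
   vertex 3.9 3.4 1.2
   vertex 1.9 3.7 0.1
   vertex 3.2 4.9 2.9
  endloop
 endfacet
 facet normal 0.489 0.075 -0.869
  outer loop
   vertex 3.9 3.4 1.2
   vertex 2.5 2.1 0.3
   vertex 1.9 3.7 0.1
  endloop
 endfacet
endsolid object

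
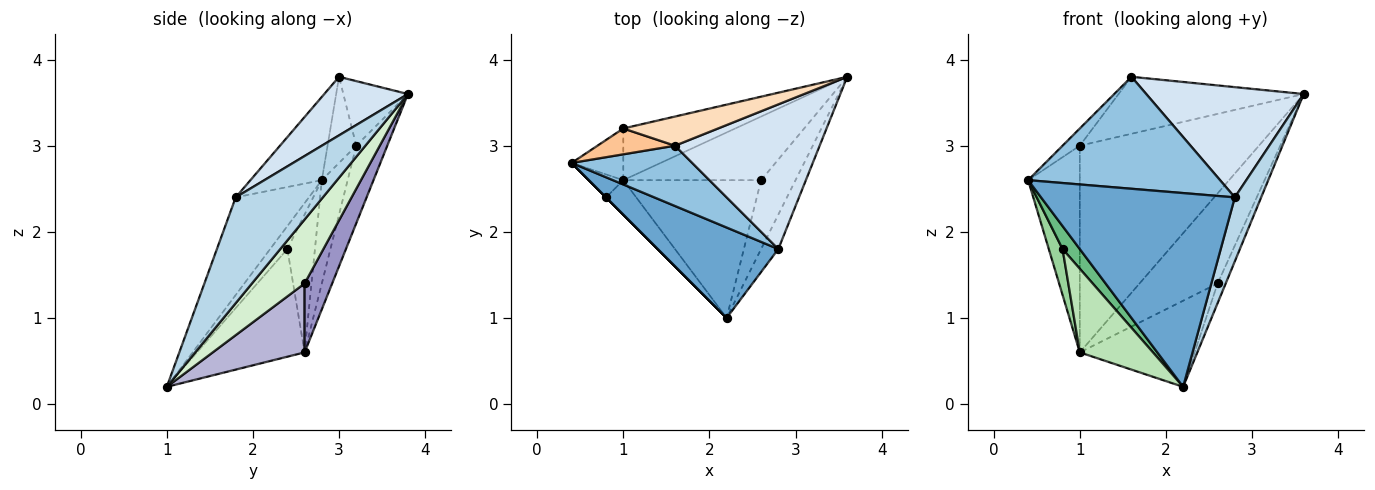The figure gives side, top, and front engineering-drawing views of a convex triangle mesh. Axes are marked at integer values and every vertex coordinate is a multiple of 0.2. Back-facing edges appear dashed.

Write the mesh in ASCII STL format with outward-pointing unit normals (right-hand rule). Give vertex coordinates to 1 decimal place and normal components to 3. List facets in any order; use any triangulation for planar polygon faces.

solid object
 facet normal -0.324 -0.857 0.400
  outer loop
   vertex 2.8 1.8 2.4
   vertex 0.4 2.8 2.6
   vertex 2.2 1.0 0.2
  endloop
 endfacet
 facet normal -0.311 -0.837 0.451
  outer loop
   vertex 2.8 1.8 2.4
   vertex 1.6 3.0 3.8
   vertex 0.4 2.8 2.6
  endloop
 endfacet
 facet normal 0.946 -0.286 -0.154
  outer loop
   vertex 2.8 1.8 2.4
   vertex 2.2 1.0 0.2
   vertex 3.6 3.8 3.6
  endloop
 endfacet
 facet normal 0.306 -0.577 0.757
  outer loop
   vertex 2.8 1.8 2.4
   vertex 3.6 3.8 3.6
   vertex 1.6 3.0 3.8
  endloop
 endfacet
 facet normal -0.436 0.873 -0.218
  outer loop
   vertex 1.0 3.2 3.0
   vertex 1.0 2.6 0.6
   vertex 0.4 2.8 2.6
  endloop
 endfacet
 facet normal -0.166 0.957 -0.239
  outer loop
   vertex 1.0 3.2 3.0
   vertex 3.6 3.8 3.6
   vertex 1.0 2.6 0.6
  endloop
 endfacet
 facet normal -0.679 0.407 0.611
  outer loop
   vertex 1.0 3.2 3.0
   vertex 0.4 2.8 2.6
   vertex 1.6 3.0 3.8
  endloop
 endfacet
 facet normal -0.297 0.850 0.435
  outer loop
   vertex 1.0 3.2 3.0
   vertex 1.6 3.0 3.8
   vertex 3.6 3.8 3.6
  endloop
 endfacet
 facet normal -0.707 -0.707 0.000
  outer loop
   vertex 0.8 2.4 1.8
   vertex 2.2 1.0 0.2
   vertex 0.4 2.8 2.6
  endloop
 endfacet
 facet normal -0.873 -0.436 -0.218
  outer loop
   vertex 0.8 2.4 1.8
   vertex 0.4 2.8 2.6
   vertex 1.0 2.6 0.6
  endloop
 endfacet
 facet normal -0.806 -0.548 -0.226
  outer loop
   vertex 0.8 2.4 1.8
   vertex 1.0 2.6 0.6
   vertex 2.2 1.0 0.2
  endloop
 endfacet
 facet normal 0.873 0.134 -0.470
  outer loop
   vertex 2.6 2.6 1.4
   vertex 3.6 3.8 3.6
   vertex 2.2 1.0 0.2
  endloop
 endfacet
 facet normal 0.277 0.785 -0.554
  outer loop
   vertex 2.6 2.6 1.4
   vertex 1.0 2.6 0.6
   vertex 3.6 3.8 3.6
  endloop
 endfacet
 facet normal 0.390 0.488 -0.781
  outer loop
   vertex 2.6 2.6 1.4
   vertex 2.2 1.0 0.2
   vertex 1.0 2.6 0.6
  endloop
 endfacet
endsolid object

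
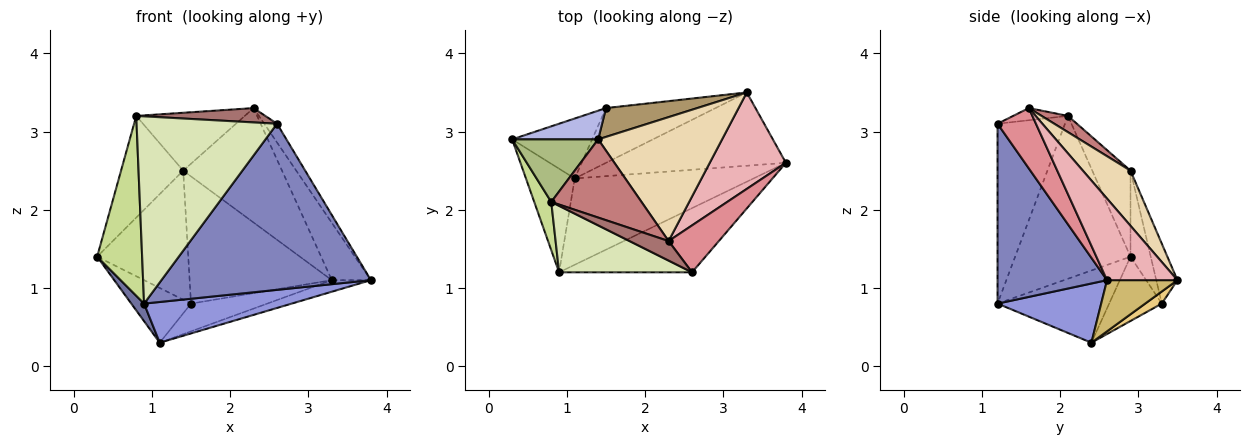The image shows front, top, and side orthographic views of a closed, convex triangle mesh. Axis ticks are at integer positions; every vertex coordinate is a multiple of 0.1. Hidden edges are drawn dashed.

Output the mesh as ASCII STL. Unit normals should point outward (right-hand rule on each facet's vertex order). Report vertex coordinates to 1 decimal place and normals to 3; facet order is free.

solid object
 facet normal -0.825 -0.095 -0.557
  outer loop
   vertex 0.9 1.2 0.8
   vertex 0.3 2.9 1.4
   vertex 1.1 2.4 0.3
  endloop
 endfacet
 facet normal 0.438 -0.838 -0.324
  outer loop
   vertex 0.9 1.2 0.8
   vertex 3.8 2.6 1.1
   vertex 2.6 1.2 3.1
  endloop
 endfacet
 facet normal 0.287 -0.409 -0.866
  outer loop
   vertex 0.9 1.2 0.8
   vertex 1.1 2.4 0.3
   vertex 3.8 2.6 1.1
  endloop
 endfacet
 facet normal -0.212 0.954 0.212
  outer loop
   vertex 1.5 3.3 0.8
   vertex 0.3 2.9 1.4
   vertex 1.4 2.9 2.5
  endloop
 endfacet
 facet normal -0.511 0.580 -0.635
  outer loop
   vertex 1.5 3.3 0.8
   vertex 1.1 2.4 0.3
   vertex 0.3 2.9 1.4
  endloop
 endfacet
 facet normal -0.464 0.754 0.464
  outer loop
   vertex 0.8 2.1 3.2
   vertex 1.4 2.9 2.5
   vertex 0.3 2.9 1.4
  endloop
 endfacet
 facet normal -0.927 -0.361 0.097
  outer loop
   vertex 0.8 2.1 3.2
   vertex 0.3 2.9 1.4
   vertex 0.9 1.2 0.8
  endloop
 endfacet
 facet normal -0.412 -0.859 0.305
  outer loop
   vertex 0.8 2.1 3.2
   vertex 0.9 1.2 0.8
   vertex 2.6 1.2 3.1
  endloop
 endfacet
 facet normal -0.144 0.965 0.219
  outer loop
   vertex 3.3 3.5 1.1
   vertex 1.5 3.3 0.8
   vertex 1.4 2.9 2.5
  endloop
 endfacet
 facet normal 0.271 0.150 -0.951
  outer loop
   vertex 3.3 3.5 1.1
   vertex 3.8 2.6 1.1
   vertex 1.1 2.4 0.3
  endloop
 endfacet
 facet normal 0.098 0.450 -0.888
  outer loop
   vertex 3.3 3.5 1.1
   vertex 1.1 2.4 0.3
   vertex 1.5 3.3 0.8
  endloop
 endfacet
 facet normal 0.311 0.645 0.698
  outer loop
   vertex 2.3 1.6 3.3
   vertex 3.3 3.5 1.1
   vertex 1.4 2.9 2.5
  endloop
 endfacet
 facet normal -0.243 -0.574 0.782
  outer loop
   vertex 2.3 1.6 3.3
   vertex 0.8 2.1 3.2
   vertex 2.6 1.2 3.1
  endloop
 endfacet
 facet normal 0.143 0.589 0.796
  outer loop
   vertex 2.3 1.6 3.3
   vertex 1.4 2.9 2.5
   vertex 0.8 2.1 3.2
  endloop
 endfacet
 facet normal 0.744 0.248 0.620
  outer loop
   vertex 2.3 1.6 3.3
   vertex 2.6 1.2 3.1
   vertex 3.8 2.6 1.1
  endloop
 endfacet
 facet normal 0.677 0.376 0.633
  outer loop
   vertex 2.3 1.6 3.3
   vertex 3.8 2.6 1.1
   vertex 3.3 3.5 1.1
  endloop
 endfacet
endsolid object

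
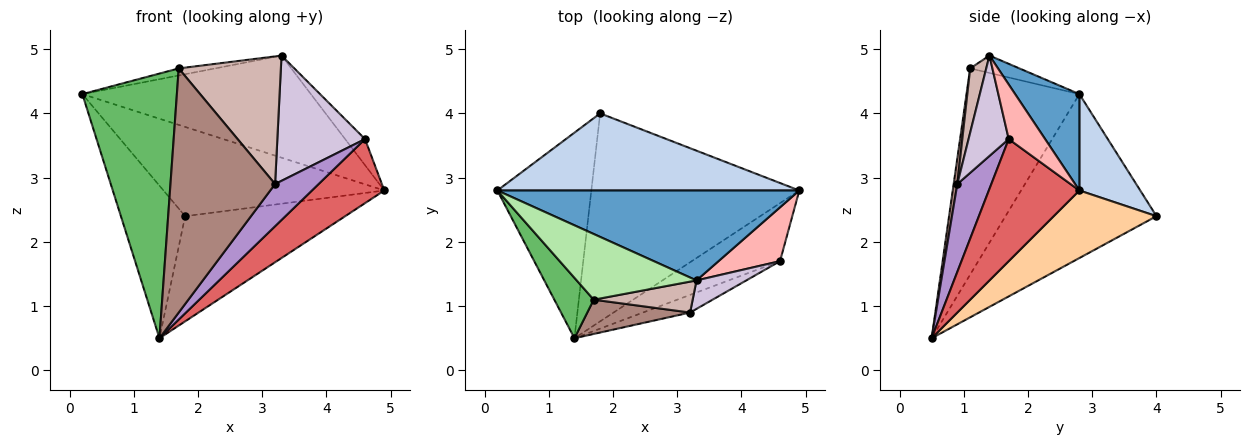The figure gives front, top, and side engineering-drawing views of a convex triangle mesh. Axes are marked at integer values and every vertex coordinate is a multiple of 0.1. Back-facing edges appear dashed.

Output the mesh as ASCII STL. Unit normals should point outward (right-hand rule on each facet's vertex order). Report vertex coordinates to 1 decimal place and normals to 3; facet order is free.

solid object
 facet normal 0.206 0.734 0.647
  outer loop
   vertex 3.3 1.4 4.9
   vertex 4.9 2.8 2.8
   vertex 0.2 2.8 4.3
  endloop
 endfacet
 facet normal 0.204 0.741 0.640
  outer loop
   vertex 1.8 4.0 2.4
   vertex 0.2 2.8 4.3
   vertex 4.9 2.8 2.8
  endloop
 endfacet
 facet normal -0.814 0.346 -0.467
  outer loop
   vertex 1.8 4.0 2.4
   vertex 1.4 0.5 0.5
   vertex 0.2 2.8 4.3
  endloop
 endfacet
 facet normal 0.278 0.433 -0.857
  outer loop
   vertex 1.8 4.0 2.4
   vertex 4.9 2.8 2.8
   vertex 1.4 0.5 0.5
  endloop
 endfacet
 facet normal -0.759 -0.635 0.145
  outer loop
   vertex 1.7 1.1 4.7
   vertex 0.2 2.8 4.3
   vertex 1.4 0.5 0.5
  endloop
 endfacet
 facet normal -0.143 0.106 0.984
  outer loop
   vertex 1.7 1.1 4.7
   vertex 3.3 1.4 4.9
   vertex 0.2 2.8 4.3
  endloop
 endfacet
 facet normal 0.680 -0.543 -0.492
  outer loop
   vertex 4.6 1.7 3.6
   vertex 1.4 0.5 0.5
   vertex 4.9 2.8 2.8
  endloop
 endfacet
 facet normal 0.624 0.341 0.703
  outer loop
   vertex 4.6 1.7 3.6
   vertex 4.9 2.8 2.8
   vertex 3.3 1.4 4.9
  endloop
 endfacet
 facet normal 0.584 -0.748 -0.314
  outer loop
   vertex 3.2 0.9 2.9
   vertex 1.4 0.5 0.5
   vertex 4.6 1.7 3.6
  endloop
 endfacet
 facet normal 0.408 -0.890 0.202
  outer loop
   vertex 3.2 0.9 2.9
   vertex 4.6 1.7 3.6
   vertex 3.3 1.4 4.9
  endloop
 endfacet
 facet normal 0.035 -0.990 0.139
  outer loop
   vertex 3.2 0.9 2.9
   vertex 1.7 1.1 4.7
   vertex 1.4 0.5 0.5
  endloop
 endfacet
 facet normal 0.151 -0.961 0.233
  outer loop
   vertex 3.2 0.9 2.9
   vertex 3.3 1.4 4.9
   vertex 1.7 1.1 4.7
  endloop
 endfacet
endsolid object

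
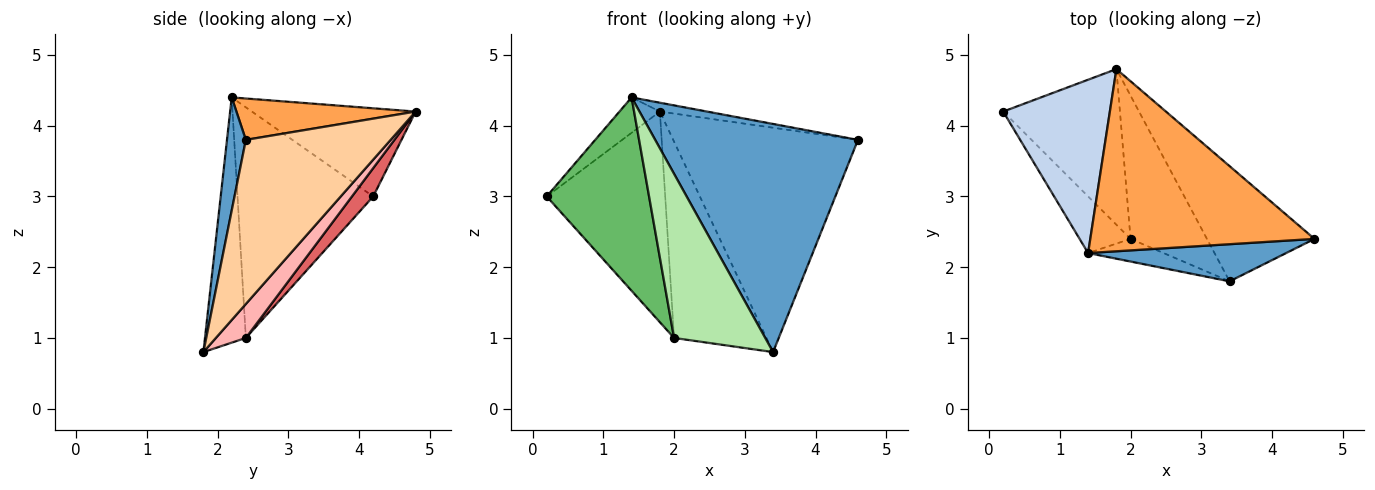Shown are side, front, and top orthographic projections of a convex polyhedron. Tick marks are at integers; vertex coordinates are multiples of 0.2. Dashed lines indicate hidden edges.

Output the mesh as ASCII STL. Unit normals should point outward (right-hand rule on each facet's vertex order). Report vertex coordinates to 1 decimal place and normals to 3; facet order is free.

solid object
 facet normal 0.091 -0.983 0.160
  outer loop
   vertex 3.4 1.8 0.8
   vertex 4.6 2.4 3.8
   vertex 1.4 2.2 4.4
  endloop
 endfacet
 facet normal -0.629 0.155 0.761
  outer loop
   vertex 1.8 4.8 4.2
   vertex 0.2 4.2 3.0
   vertex 1.4 2.2 4.4
  endloop
 endfacet
 facet normal 0.181 0.048 0.982
  outer loop
   vertex 1.8 4.8 4.2
   vertex 1.4 2.2 4.4
   vertex 4.6 2.4 3.8
  endloop
 endfacet
 facet normal 0.572 0.730 -0.375
  outer loop
   vertex 1.8 4.8 4.2
   vertex 4.6 2.4 3.8
   vertex 3.4 1.8 0.8
  endloop
 endfacet
 facet normal -0.786 -0.593 -0.174
  outer loop
   vertex 2.0 2.4 1.0
   vertex 1.4 2.2 4.4
   vertex 0.2 4.2 3.0
  endloop
 endfacet
 facet normal -0.406 -0.905 -0.125
  outer loop
   vertex 2.0 2.4 1.0
   vertex 3.4 1.8 0.8
   vertex 1.4 2.2 4.4
  endloop
 endfacet
 facet normal 0.143 0.796 -0.588
  outer loop
   vertex 2.0 2.4 1.0
   vertex 0.2 4.2 3.0
   vertex 1.8 4.8 4.2
  endloop
 endfacet
 facet normal 0.253 0.781 -0.570
  outer loop
   vertex 2.0 2.4 1.0
   vertex 1.8 4.8 4.2
   vertex 3.4 1.8 0.8
  endloop
 endfacet
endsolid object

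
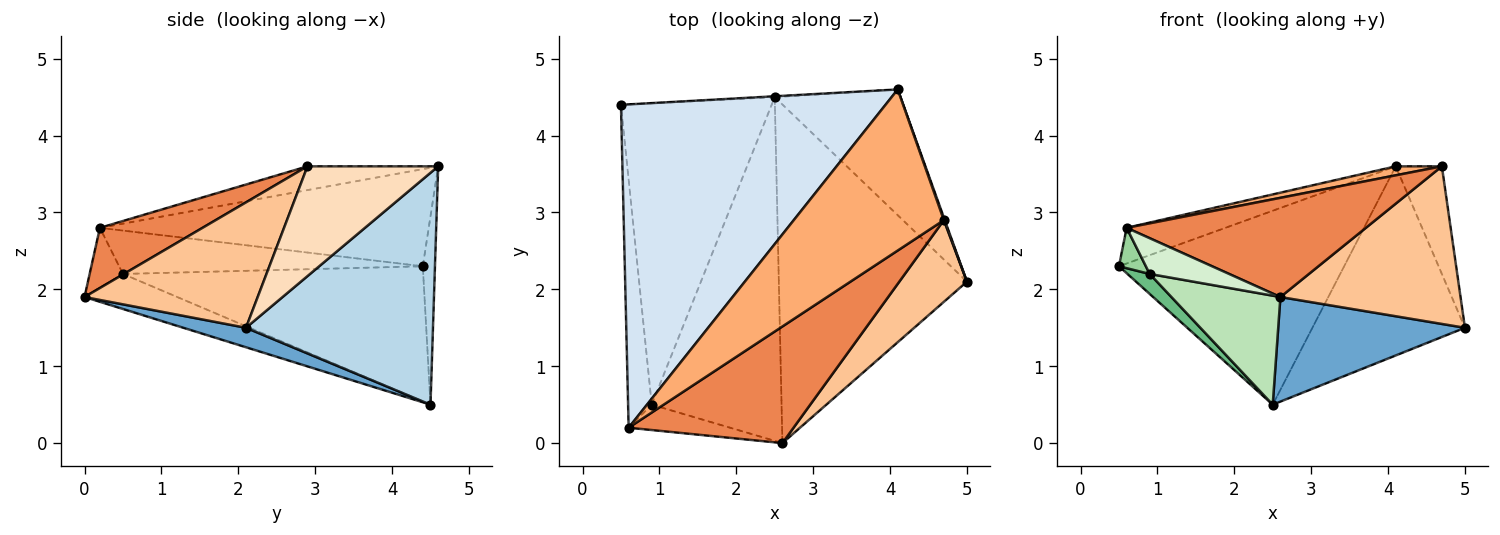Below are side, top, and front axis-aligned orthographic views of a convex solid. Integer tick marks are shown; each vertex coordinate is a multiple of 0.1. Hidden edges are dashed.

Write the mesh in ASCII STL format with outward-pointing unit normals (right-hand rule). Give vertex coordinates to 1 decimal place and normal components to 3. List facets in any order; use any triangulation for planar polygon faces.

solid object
 facet normal 0.098 -0.294 -0.951
  outer loop
   vertex 2.5 4.5 0.5
   vertex 5.0 2.1 1.5
   vertex 2.6 0.0 1.9
  endloop
 endfacet
 facet normal -0.054 0.999 -0.004
  outer loop
   vertex 2.5 4.5 0.5
   vertex 0.5 4.4 2.3
   vertex 4.1 4.6 3.6
  endloop
 endfacet
 facet normal 0.714 0.583 -0.388
  outer loop
   vertex 2.5 4.5 0.5
   vertex 4.1 4.6 3.6
   vertex 5.0 2.1 1.5
  endloop
 endfacet
 facet normal -0.343 0.103 0.934
  outer loop
   vertex 0.6 0.2 2.8
   vertex 4.1 4.6 3.6
   vertex 0.5 4.4 2.3
  endloop
 endfacet
 facet normal 0.268 -0.624 0.734
  outer loop
   vertex 4.7 2.9 3.6
   vertex 0.6 0.2 2.8
   vertex 2.6 0.0 1.9
  endloop
 endfacet
 facet normal -0.156 -0.055 0.986
  outer loop
   vertex 4.7 2.9 3.6
   vertex 4.1 4.6 3.6
   vertex 0.6 0.2 2.8
  endloop
 endfacet
 facet normal 0.649 -0.675 0.350
  outer loop
   vertex 4.7 2.9 3.6
   vertex 2.6 0.0 1.9
   vertex 5.0 2.1 1.5
  endloop
 endfacet
 facet normal 0.943 0.333 0.008
  outer loop
   vertex 4.7 2.9 3.6
   vertex 5.0 2.1 1.5
   vertex 4.1 4.6 3.6
  endloop
 endfacet
 facet normal -0.667 -0.049 -0.744
  outer loop
   vertex 0.9 0.5 2.2
   vertex 0.5 4.4 2.3
   vertex 2.5 4.5 0.5
  endloop
 endfacet
 facet normal -0.876 -0.078 -0.477
  outer loop
   vertex 0.9 0.5 2.2
   vertex 0.6 0.2 2.8
   vertex 0.5 4.4 2.3
  endloop
 endfacet
 facet normal -0.249 -0.293 -0.923
  outer loop
   vertex 0.9 0.5 2.2
   vertex 2.5 4.5 0.5
   vertex 2.6 0.0 1.9
  endloop
 endfacet
 facet normal -0.324 -0.772 -0.548
  outer loop
   vertex 0.9 0.5 2.2
   vertex 2.6 0.0 1.9
   vertex 0.6 0.2 2.8
  endloop
 endfacet
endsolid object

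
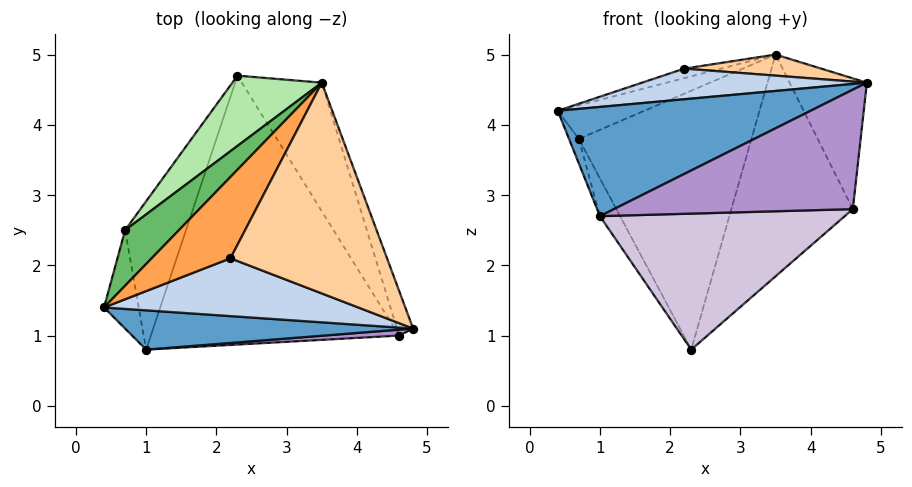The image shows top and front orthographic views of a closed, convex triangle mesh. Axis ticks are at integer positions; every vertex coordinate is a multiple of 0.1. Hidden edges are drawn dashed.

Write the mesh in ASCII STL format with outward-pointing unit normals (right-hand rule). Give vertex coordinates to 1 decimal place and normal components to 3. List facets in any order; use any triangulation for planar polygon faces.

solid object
 facet normal -0.094 -0.937 0.337
  outer loop
   vertex 1.0 0.8 2.7
   vertex 4.8 1.1 4.6
   vertex 0.4 1.4 4.2
  endloop
 endfacet
 facet normal -0.112 -0.466 0.878
  outer loop
   vertex 2.2 2.1 4.8
   vertex 0.4 1.4 4.2
   vertex 4.8 1.1 4.6
  endloop
 endfacet
 facet normal -0.352 0.109 0.930
  outer loop
   vertex 2.2 2.1 4.8
   vertex 3.5 4.6 5.0
   vertex 0.4 1.4 4.2
  endloop
 endfacet
 facet normal 0.038 -0.099 0.994
  outer loop
   vertex 2.2 2.1 4.8
   vertex 4.8 1.1 4.6
   vertex 3.5 4.6 5.0
  endloop
 endfacet
 facet normal -0.602 0.413 0.683
  outer loop
   vertex 0.7 2.5 3.8
   vertex 0.4 1.4 4.2
   vertex 3.5 4.6 5.0
  endloop
 endfacet
 facet normal -0.641 0.740 0.201
  outer loop
   vertex 0.7 2.5 3.8
   vertex 3.5 4.6 5.0
   vertex 2.3 4.7 0.8
  endloop
 endfacet
 facet normal -0.909 0.101 -0.404
  outer loop
   vertex 0.7 2.5 3.8
   vertex 1.0 0.8 2.7
   vertex 0.4 1.4 4.2
  endloop
 endfacet
 facet normal -0.907 0.104 -0.408
  outer loop
   vertex 0.7 2.5 3.8
   vertex 2.3 4.7 0.8
   vertex 1.0 0.8 2.7
  endloop
 endfacet
 facet normal 0.054 -0.997 0.049
  outer loop
   vertex 4.6 1.0 2.8
   vertex 4.8 1.1 4.6
   vertex 1.0 0.8 2.7
  endloop
 endfacet
 facet normal 0.050 -0.451 -0.891
  outer loop
   vertex 4.6 1.0 2.8
   vertex 1.0 0.8 2.7
   vertex 2.3 4.7 0.8
  endloop
 endfacet
 facet normal 0.926 0.358 -0.123
  outer loop
   vertex 4.6 1.0 2.8
   vertex 3.5 4.6 5.0
   vertex 4.8 1.1 4.6
  endloop
 endfacet
 facet normal 0.877 0.415 -0.241
  outer loop
   vertex 4.6 1.0 2.8
   vertex 2.3 4.7 0.8
   vertex 3.5 4.6 5.0
  endloop
 endfacet
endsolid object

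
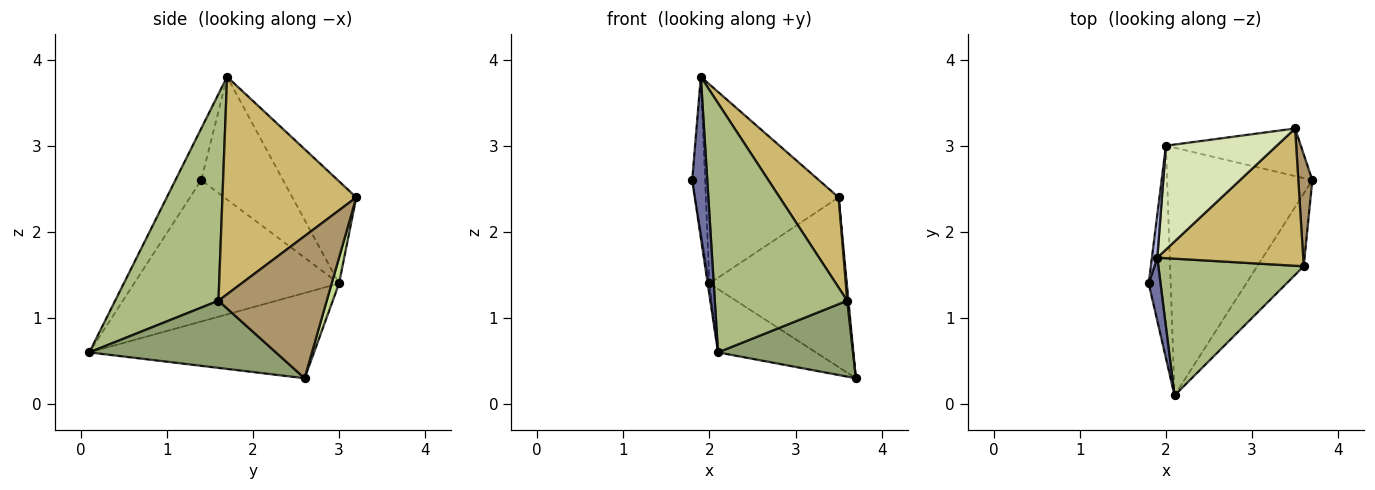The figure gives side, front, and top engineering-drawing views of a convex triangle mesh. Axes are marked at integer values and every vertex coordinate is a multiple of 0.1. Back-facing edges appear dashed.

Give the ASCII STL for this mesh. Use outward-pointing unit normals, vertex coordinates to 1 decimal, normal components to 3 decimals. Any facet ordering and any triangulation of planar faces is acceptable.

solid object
 facet normal -0.847 -0.494 0.194
  outer loop
   vertex 1.9 1.7 3.8
   vertex 1.8 1.4 2.6
   vertex 2.1 0.1 0.6
  endloop
 endfacet
 facet normal -0.988 0.008 -0.154
  outer loop
   vertex 2.0 3.0 1.4
   vertex 2.1 0.1 0.6
   vertex 1.8 1.4 2.6
  endloop
 endfacet
 facet normal -0.494 0.215 -0.842
  outer loop
   vertex 2.0 3.0 1.4
   vertex 3.7 2.6 0.3
   vertex 2.1 0.1 0.6
  endloop
 endfacet
 facet normal -0.987 0.156 0.043
  outer loop
   vertex 2.0 3.0 1.4
   vertex 1.8 1.4 2.6
   vertex 1.9 1.7 3.8
  endloop
 endfacet
 facet normal 0.707 -0.511 -0.489
  outer loop
   vertex 3.6 1.6 1.2
   vertex 2.1 0.1 0.6
   vertex 3.7 2.6 0.3
  endloop
 endfacet
 facet normal 0.565 -0.724 0.397
  outer loop
   vertex 3.6 1.6 1.2
   vertex 1.9 1.7 3.8
   vertex 2.1 0.1 0.6
  endloop
 endfacet
 facet normal 0.052 0.962 -0.270
  outer loop
   vertex 3.5 3.2 2.4
   vertex 3.7 2.6 0.3
   vertex 2.0 3.0 1.4
  endloop
 endfacet
 facet normal -0.392 0.816 0.425
  outer loop
   vertex 3.5 3.2 2.4
   vertex 2.0 3.0 1.4
   vertex 1.9 1.7 3.8
  endloop
 endfacet
 facet normal 0.995 -0.011 0.098
  outer loop
   vertex 3.5 3.2 2.4
   vertex 3.6 1.6 1.2
   vertex 3.7 2.6 0.3
  endloop
 endfacet
 facet normal 0.780 -0.344 0.523
  outer loop
   vertex 3.5 3.2 2.4
   vertex 1.9 1.7 3.8
   vertex 3.6 1.6 1.2
  endloop
 endfacet
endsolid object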